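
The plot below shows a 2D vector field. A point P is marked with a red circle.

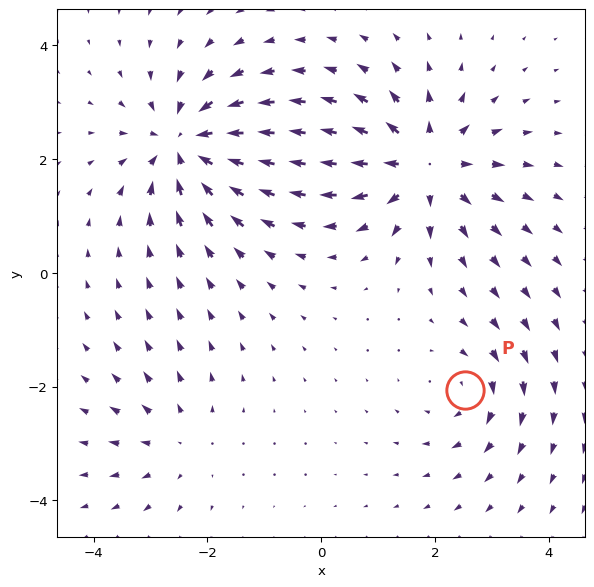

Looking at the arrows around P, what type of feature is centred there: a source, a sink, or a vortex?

vortex

At P (2.5, -2.1) the arrows circulate clockwise. Divergence ≈0, curl about -3 — near-zero divergence with nonzero curl is a vortex.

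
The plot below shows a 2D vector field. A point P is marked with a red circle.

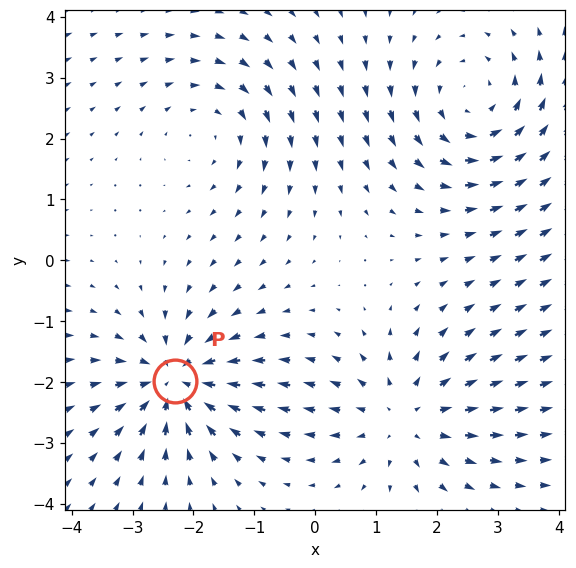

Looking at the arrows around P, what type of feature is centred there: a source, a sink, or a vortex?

At P (-2.3, -2.0) the arrows converge inward. Divergence about -6, curl ≈0 — negative divergence with near-zero curl is a sink.

sink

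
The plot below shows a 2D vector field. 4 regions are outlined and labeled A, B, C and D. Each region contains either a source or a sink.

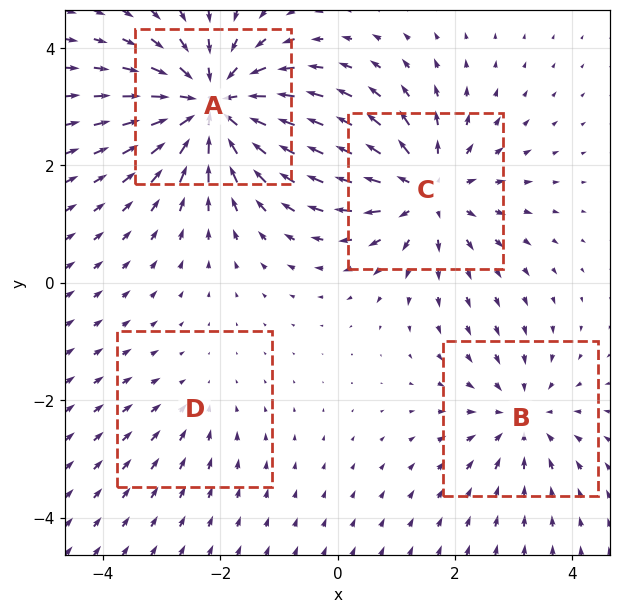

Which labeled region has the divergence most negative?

Divergence at each region's feature centre — A: about -7, B: about -4, C: about +5, D: about -2. Region A is most negative.

A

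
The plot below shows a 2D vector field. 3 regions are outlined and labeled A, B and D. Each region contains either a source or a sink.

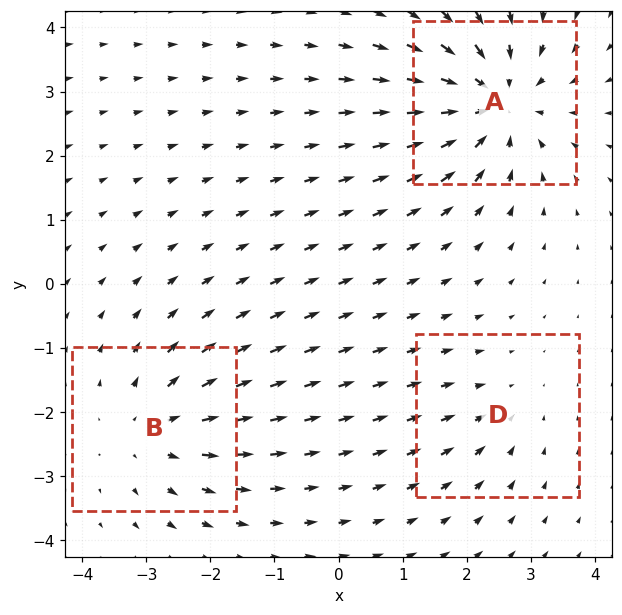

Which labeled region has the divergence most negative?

A

Divergence at each region's feature centre — A: about -5, B: about +3, D: about -2. Region A is most negative.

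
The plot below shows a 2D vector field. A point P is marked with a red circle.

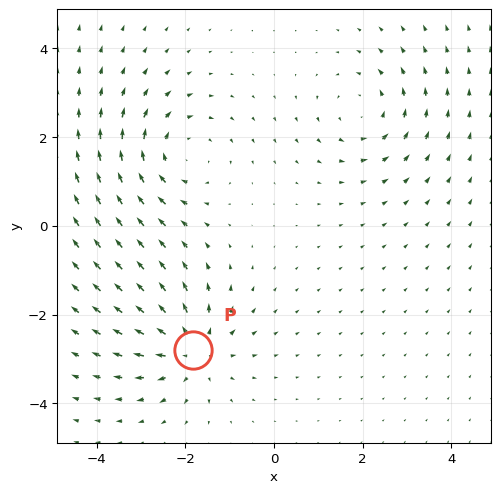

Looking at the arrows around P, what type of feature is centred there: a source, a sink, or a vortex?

At P (-1.8, -2.8) the arrows spread outward. Divergence about +4, curl ≈0 — positive divergence with near-zero curl is a source.

source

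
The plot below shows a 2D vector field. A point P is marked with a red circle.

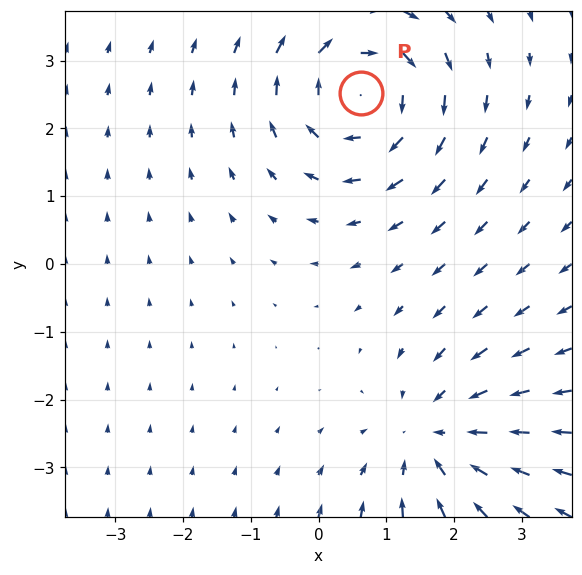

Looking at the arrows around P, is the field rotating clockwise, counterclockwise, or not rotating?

clockwise

Near P at (0.6, 2.5) the arrows circulate clockwise. The curl (z-component) there is about -3; negative curl means clockwise rotation.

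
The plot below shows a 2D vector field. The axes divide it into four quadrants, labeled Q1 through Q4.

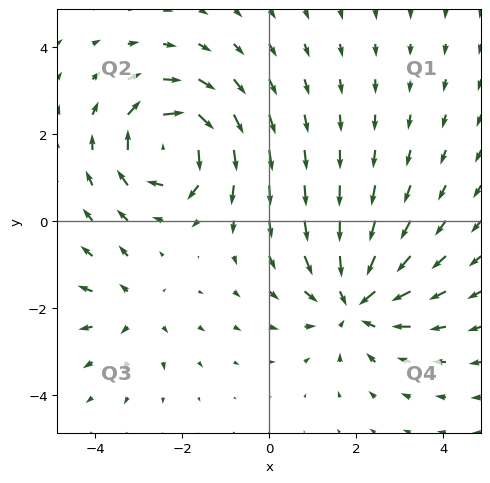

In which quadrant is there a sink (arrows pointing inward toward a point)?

Q4

The sink sits at approximately (2.0, -1.9), which lies in quadrant Q4. The divergence there is about -4, negative as expected for a sink.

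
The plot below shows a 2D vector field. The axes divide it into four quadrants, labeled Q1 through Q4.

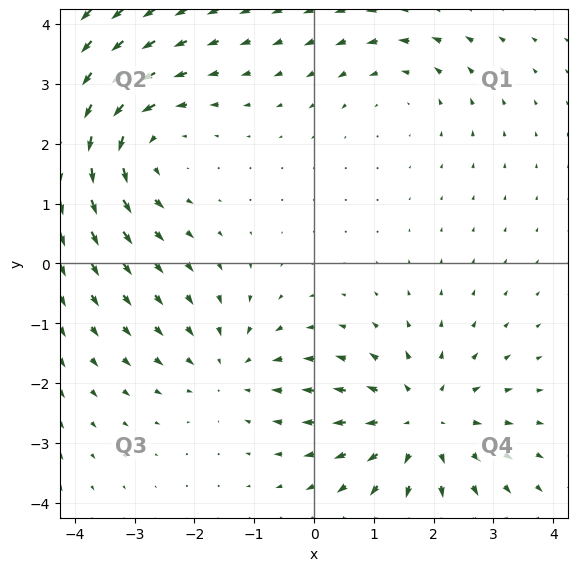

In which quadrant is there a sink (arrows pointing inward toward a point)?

Q3

The sink sits at approximately (-1.4, -1.8), which lies in quadrant Q3. The divergence there is about -3, negative as expected for a sink.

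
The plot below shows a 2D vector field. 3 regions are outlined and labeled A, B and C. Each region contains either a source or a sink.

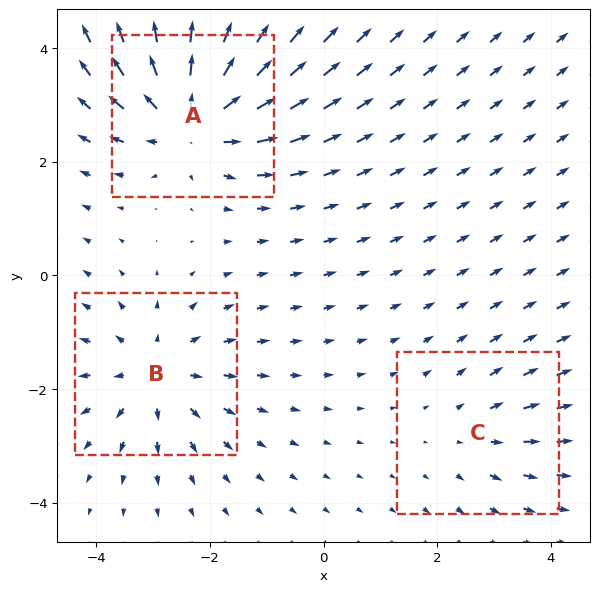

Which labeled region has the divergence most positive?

Divergence at each region's feature centre — A: about +5, B: about +3, C: about +2. Region A is most positive.

A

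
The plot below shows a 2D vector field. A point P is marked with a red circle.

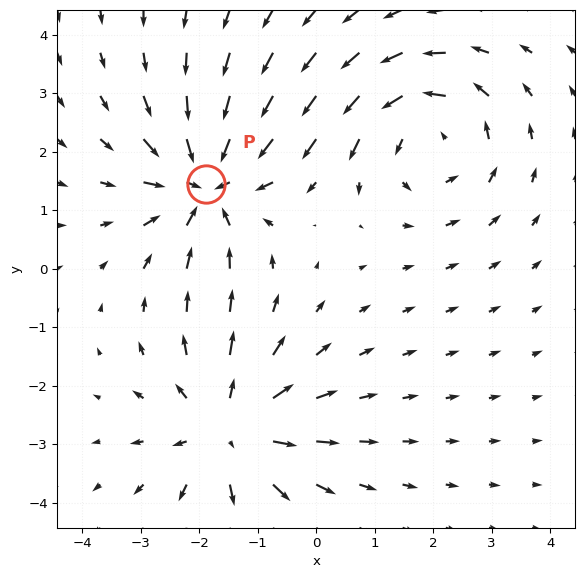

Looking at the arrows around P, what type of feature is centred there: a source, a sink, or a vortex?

sink

At P (-1.9, 1.4) the arrows converge inward. Divergence about -5, curl ≈0 — negative divergence with near-zero curl is a sink.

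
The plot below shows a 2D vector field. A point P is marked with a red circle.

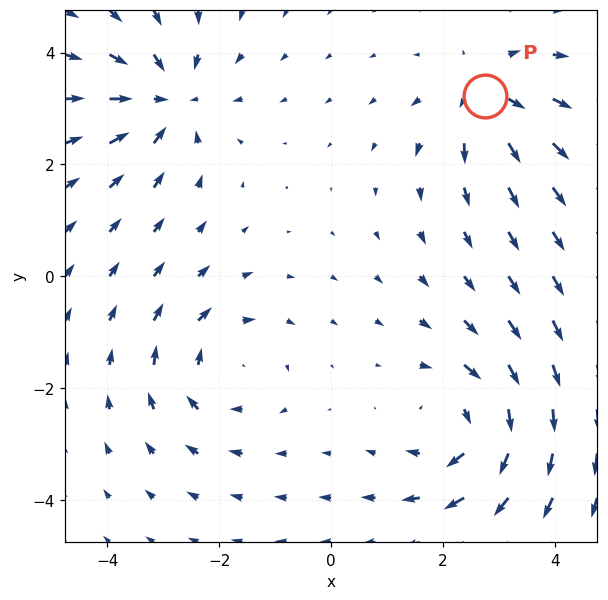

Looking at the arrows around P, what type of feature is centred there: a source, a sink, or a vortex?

At P (2.7, 3.2) the arrows spread outward. Divergence about +3, curl ≈0 — positive divergence with near-zero curl is a source.

source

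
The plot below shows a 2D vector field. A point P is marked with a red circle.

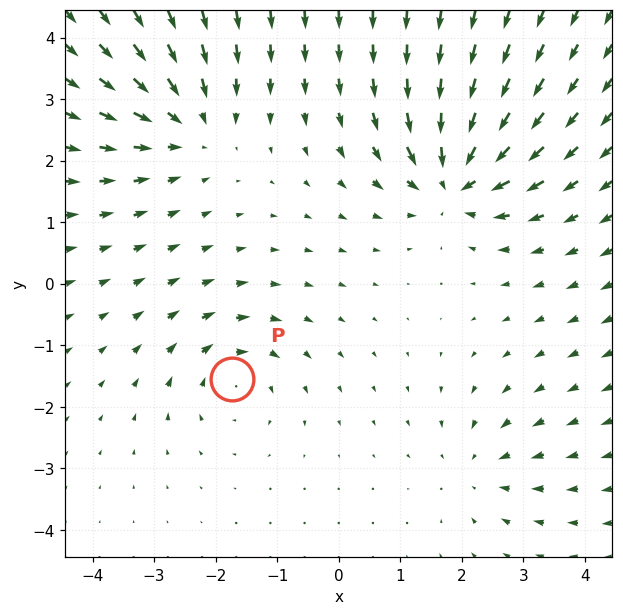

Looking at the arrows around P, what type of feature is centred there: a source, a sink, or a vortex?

vortex

At P (-1.7, -1.6) the arrows circulate clockwise. Divergence ≈0, curl about -4 — near-zero divergence with nonzero curl is a vortex.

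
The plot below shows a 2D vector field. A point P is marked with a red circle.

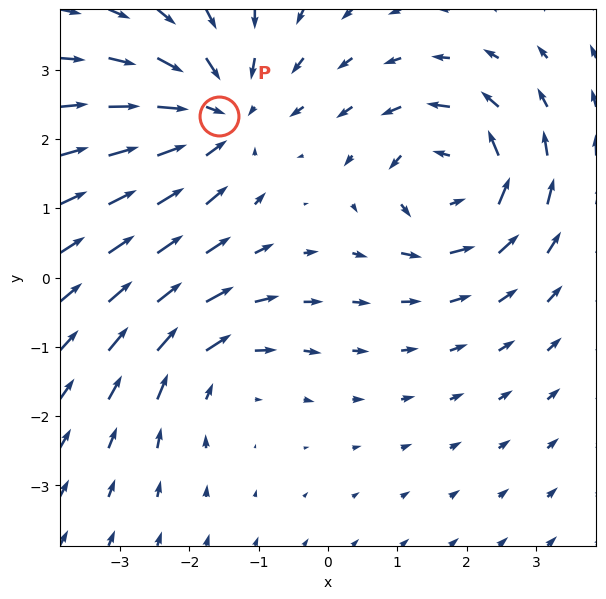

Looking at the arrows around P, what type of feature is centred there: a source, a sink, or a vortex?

sink

At P (-1.6, 2.3) the arrows converge inward. Divergence about -4, curl ≈0 — negative divergence with near-zero curl is a sink.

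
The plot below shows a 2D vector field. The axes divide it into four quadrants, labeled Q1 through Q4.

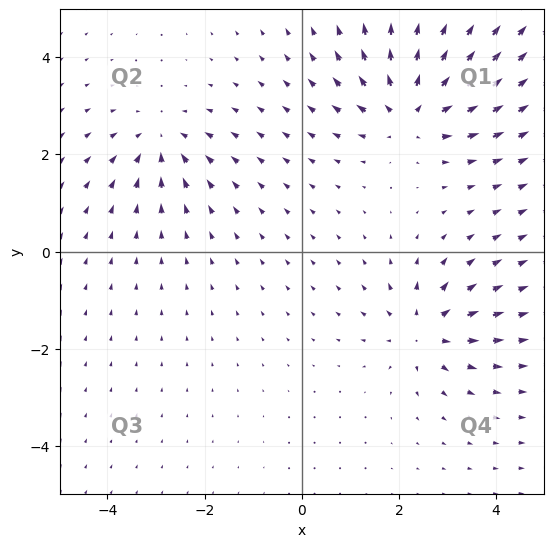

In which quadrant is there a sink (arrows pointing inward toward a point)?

Q2

The sink sits at approximately (-2.9, 2.3), which lies in quadrant Q2. The divergence there is about -3, negative as expected for a sink.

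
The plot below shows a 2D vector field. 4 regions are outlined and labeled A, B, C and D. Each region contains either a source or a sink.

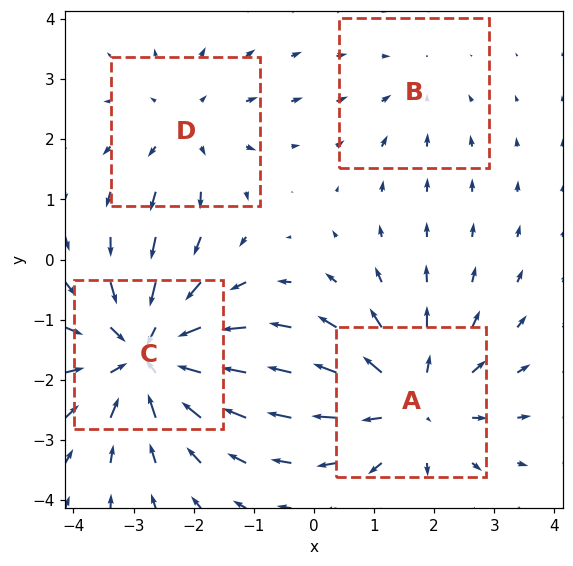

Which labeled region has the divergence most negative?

C

Divergence at each region's feature centre — A: about +4, B: about -2, C: about -6, D: about +3. Region C is most negative.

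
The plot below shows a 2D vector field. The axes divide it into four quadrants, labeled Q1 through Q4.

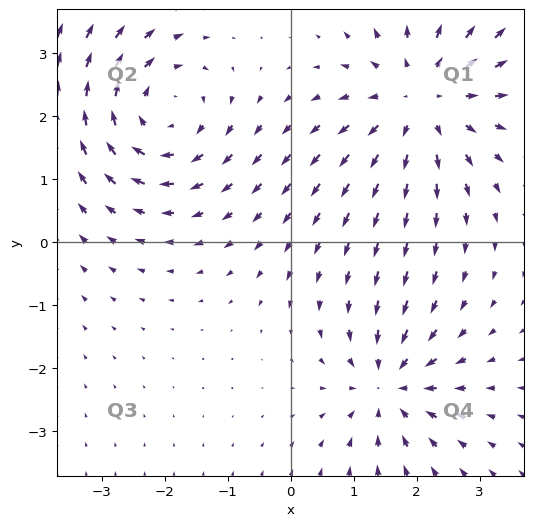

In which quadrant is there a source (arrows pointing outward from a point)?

Q1

The source sits at approximately (2.1, 2.3), which lies in quadrant Q1. The divergence there is about +4, positive as expected for a source.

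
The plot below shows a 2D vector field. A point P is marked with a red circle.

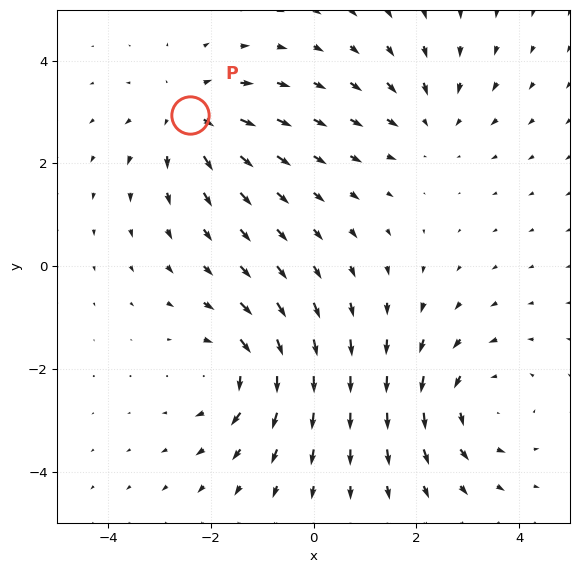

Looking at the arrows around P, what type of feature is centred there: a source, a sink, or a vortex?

source

At P (-2.4, 2.9) the arrows spread outward. Divergence about +4, curl ≈0 — positive divergence with near-zero curl is a source.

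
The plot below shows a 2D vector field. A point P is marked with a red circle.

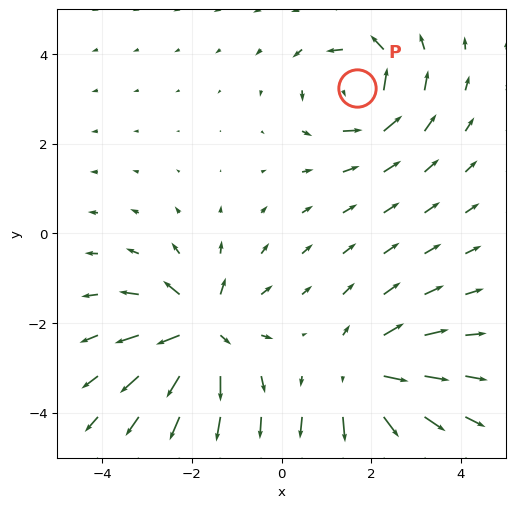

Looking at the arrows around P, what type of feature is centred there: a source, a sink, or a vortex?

At P (1.7, 3.2) the arrows circulate counterclockwise. Divergence ≈0, curl about +6 — near-zero divergence with nonzero curl is a vortex.

vortex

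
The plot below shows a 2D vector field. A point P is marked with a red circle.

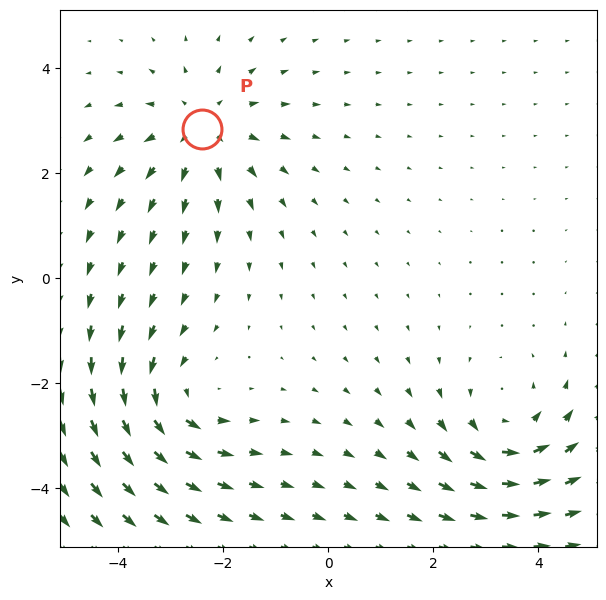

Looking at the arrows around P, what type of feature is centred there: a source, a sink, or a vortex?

At P (-2.4, 2.8) the arrows spread outward. Divergence about +4, curl ≈0 — positive divergence with near-zero curl is a source.

source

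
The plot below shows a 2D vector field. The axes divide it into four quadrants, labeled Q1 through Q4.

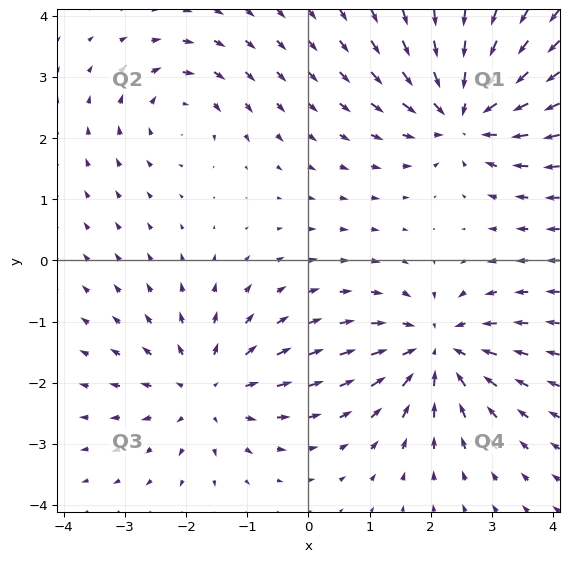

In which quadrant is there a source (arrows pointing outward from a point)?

The source sits at approximately (-1.7, -2.1), which lies in quadrant Q3. The divergence there is about +4, positive as expected for a source.

Q3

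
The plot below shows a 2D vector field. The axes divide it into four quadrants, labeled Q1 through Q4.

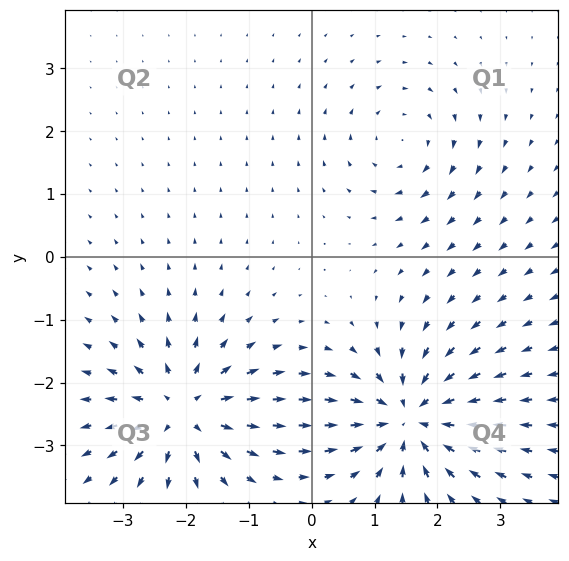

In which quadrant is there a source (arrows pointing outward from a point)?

The source sits at approximately (-2.1, -2.5), which lies in quadrant Q3. The divergence there is about +6, positive as expected for a source.

Q3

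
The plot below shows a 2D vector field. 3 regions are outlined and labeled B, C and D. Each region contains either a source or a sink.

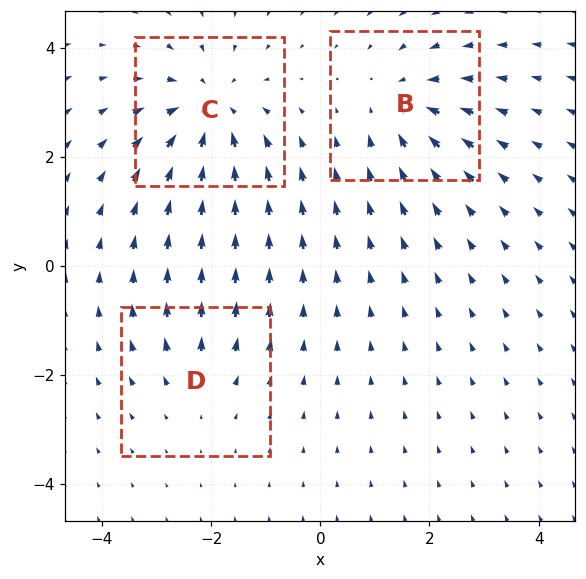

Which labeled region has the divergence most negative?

Divergence at each region's feature centre — B: about -3, C: about -4, D: about +2. Region C is most negative.

C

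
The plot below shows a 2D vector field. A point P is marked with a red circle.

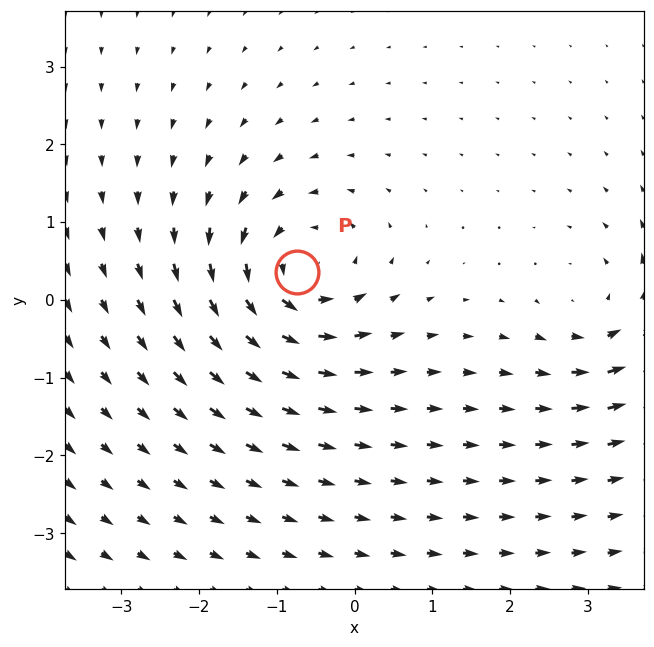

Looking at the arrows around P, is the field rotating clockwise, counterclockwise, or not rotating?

counterclockwise

Near P at (-0.7, 0.4) the arrows circulate counterclockwise. The curl (z-component) there is about +5; positive curl means counterclockwise rotation.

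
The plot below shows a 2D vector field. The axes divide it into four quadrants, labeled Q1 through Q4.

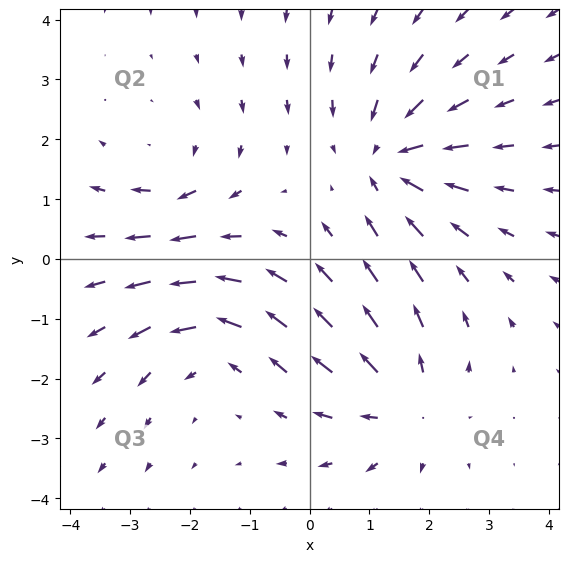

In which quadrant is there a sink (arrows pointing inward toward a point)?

The sink sits at approximately (1.4, 1.7), which lies in quadrant Q1. The divergence there is about -3, negative as expected for a sink.

Q1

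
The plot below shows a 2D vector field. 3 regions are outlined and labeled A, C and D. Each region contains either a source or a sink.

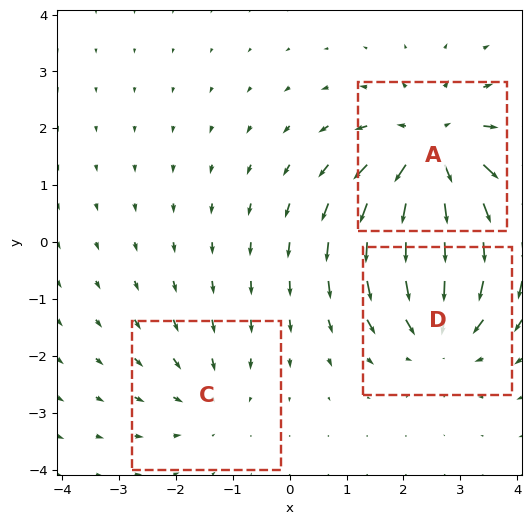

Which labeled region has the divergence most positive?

Divergence at each region's feature centre — A: about +4, C: about -2, D: about -3. Region A is most positive.

A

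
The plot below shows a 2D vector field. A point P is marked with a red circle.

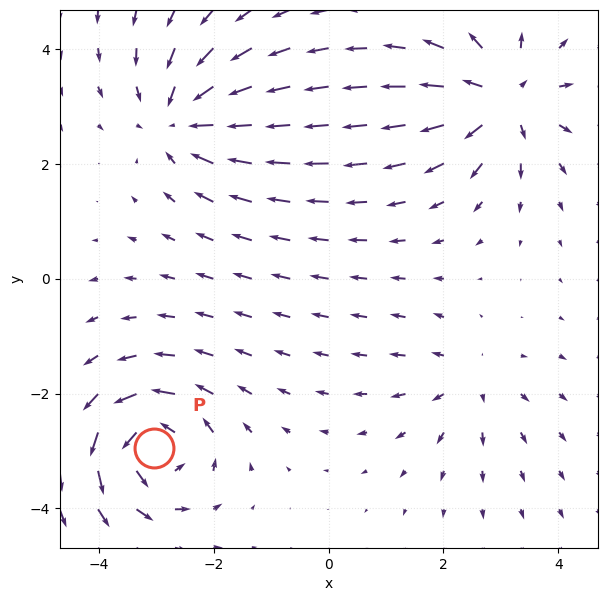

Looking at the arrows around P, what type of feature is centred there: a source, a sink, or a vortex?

vortex

At P (-3.0, -3.0) the arrows circulate counterclockwise. Divergence ≈0, curl about +7 — near-zero divergence with nonzero curl is a vortex.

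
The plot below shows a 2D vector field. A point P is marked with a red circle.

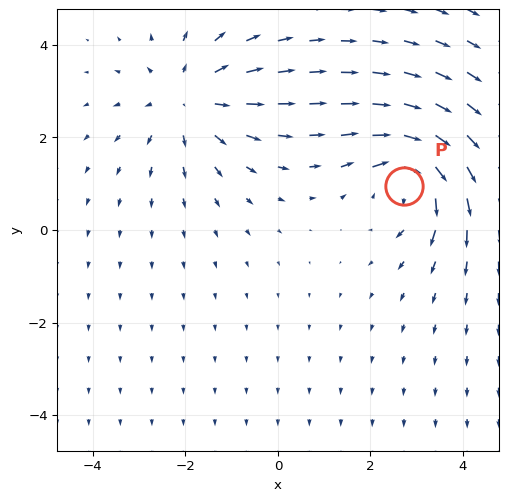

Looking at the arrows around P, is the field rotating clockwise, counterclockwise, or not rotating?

Near P at (2.7, 0.9) the arrows circulate clockwise. The curl (z-component) there is about -3; negative curl means clockwise rotation.

clockwise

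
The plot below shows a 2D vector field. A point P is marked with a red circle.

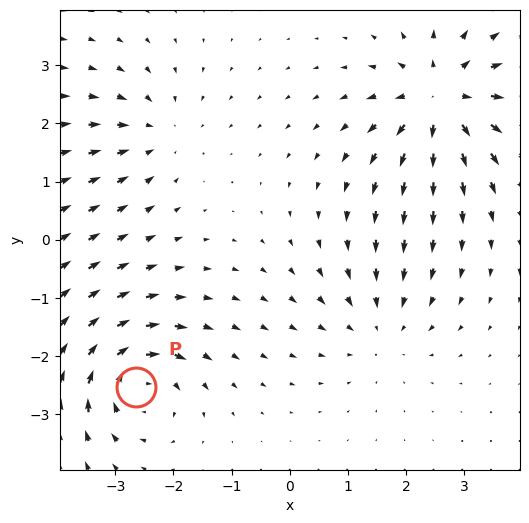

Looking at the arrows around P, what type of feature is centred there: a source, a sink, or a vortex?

vortex

At P (-2.6, -2.5) the arrows circulate clockwise. Divergence ≈0, curl about -5 — near-zero divergence with nonzero curl is a vortex.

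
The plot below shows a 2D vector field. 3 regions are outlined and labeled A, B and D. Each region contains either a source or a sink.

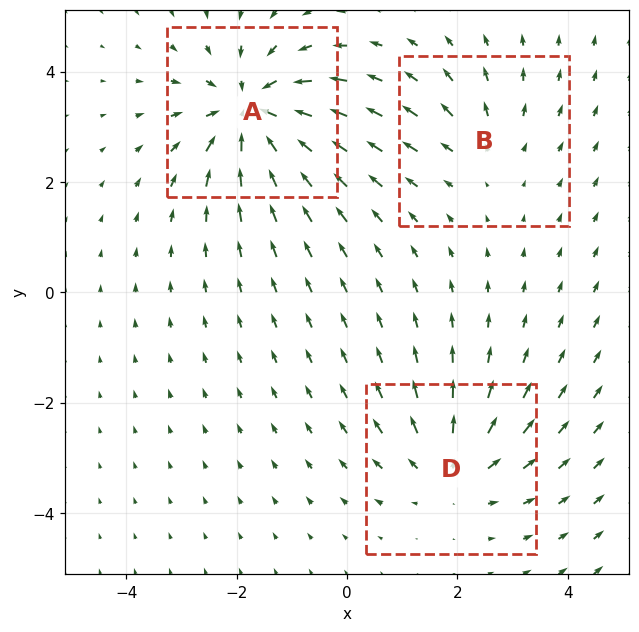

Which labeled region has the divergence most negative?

A

Divergence at each region's feature centre — A: about -5, B: about +2, D: about +4. Region A is most negative.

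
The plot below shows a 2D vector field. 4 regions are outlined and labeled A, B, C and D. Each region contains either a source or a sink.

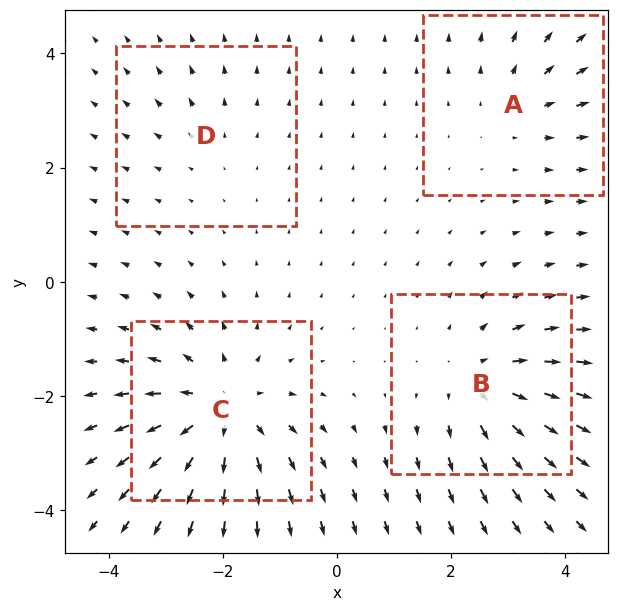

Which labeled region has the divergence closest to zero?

Divergence at each region's feature centre — A: about +3, B: about +5, C: about +6, D: about +2. Region D is closest to zero.

D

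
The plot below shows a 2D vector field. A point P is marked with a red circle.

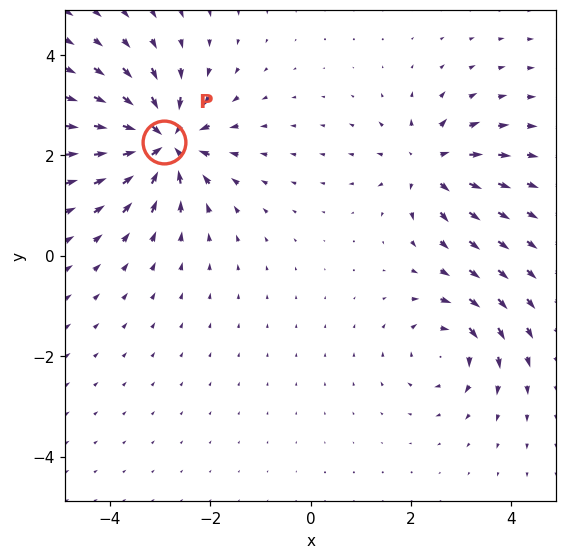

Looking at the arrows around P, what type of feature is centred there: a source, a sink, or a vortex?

sink

At P (-2.9, 2.3) the arrows converge inward. Divergence about -6, curl ≈0 — negative divergence with near-zero curl is a sink.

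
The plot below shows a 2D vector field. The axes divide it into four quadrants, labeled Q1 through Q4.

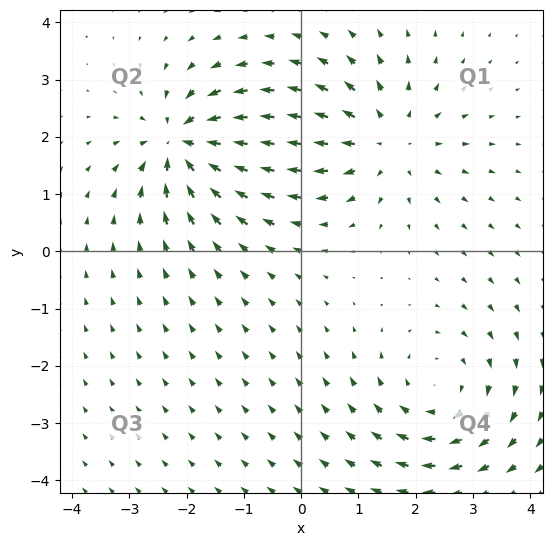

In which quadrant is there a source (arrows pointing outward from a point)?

Q1

The source sits at approximately (1.5, 1.9), which lies in quadrant Q1. The divergence there is about +4, positive as expected for a source.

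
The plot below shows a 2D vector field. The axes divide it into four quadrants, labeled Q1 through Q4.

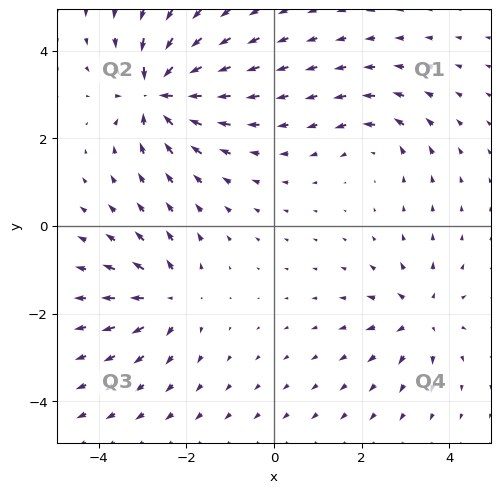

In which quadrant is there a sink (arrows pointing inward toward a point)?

The sink sits at approximately (-2.6, 3.0), which lies in quadrant Q2. The divergence there is about -7, negative as expected for a sink.

Q2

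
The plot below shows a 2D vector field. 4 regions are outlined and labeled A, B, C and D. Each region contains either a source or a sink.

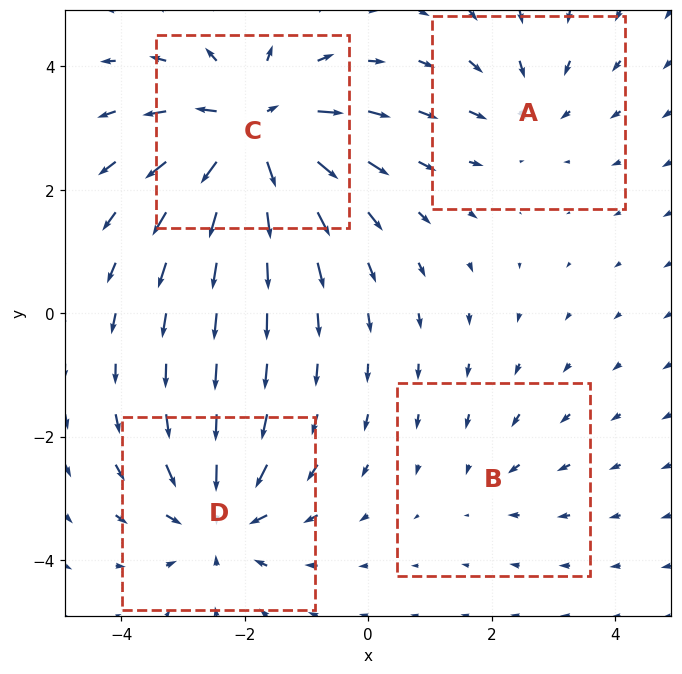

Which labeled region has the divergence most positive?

C

Divergence at each region's feature centre — A: about -3, B: about -2, C: about +8, D: about -5. Region C is most positive.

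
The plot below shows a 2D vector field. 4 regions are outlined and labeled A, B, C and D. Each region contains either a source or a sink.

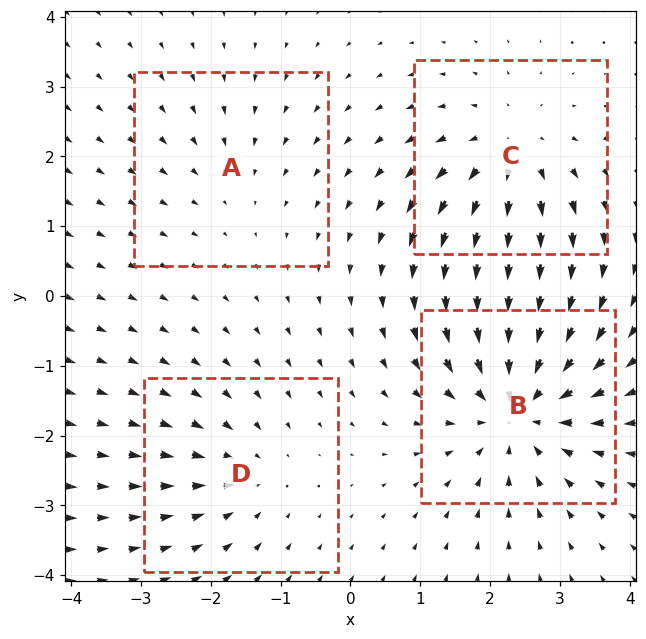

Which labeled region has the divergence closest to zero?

Divergence at each region's feature centre — A: about -2, B: about -6, C: about +4, D: about -3. Region A is closest to zero.

A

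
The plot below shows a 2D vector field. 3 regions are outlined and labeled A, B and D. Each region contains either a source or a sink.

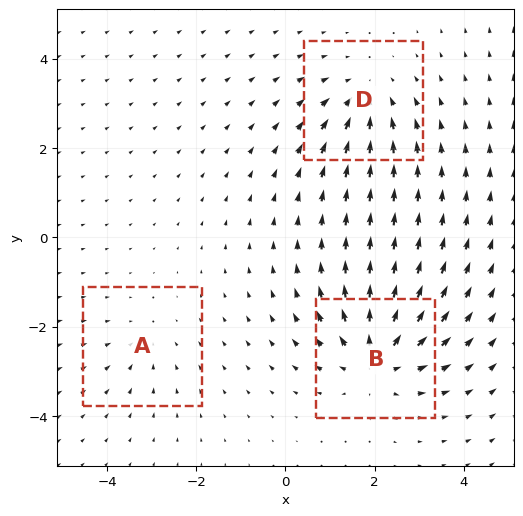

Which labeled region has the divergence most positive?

Divergence at each region's feature centre — A: about -2, B: about +4, D: about -3. Region B is most positive.

B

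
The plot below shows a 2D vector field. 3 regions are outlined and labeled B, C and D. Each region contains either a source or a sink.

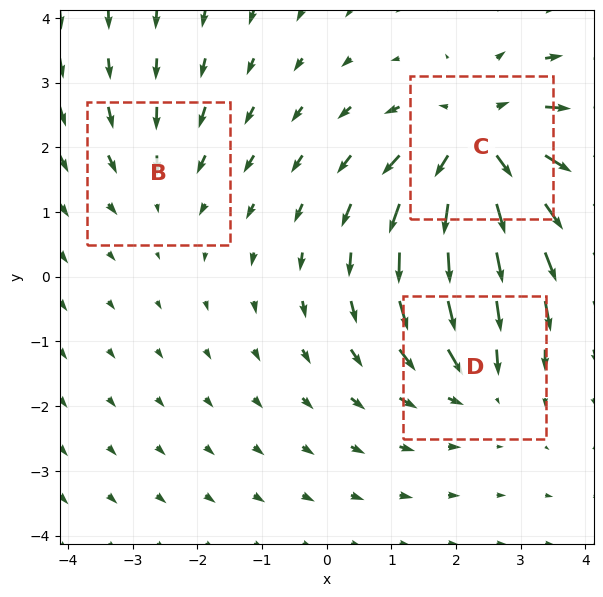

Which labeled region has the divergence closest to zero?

Divergence at each region's feature centre — B: about -2, C: about +4, D: about -3. Region B is closest to zero.

B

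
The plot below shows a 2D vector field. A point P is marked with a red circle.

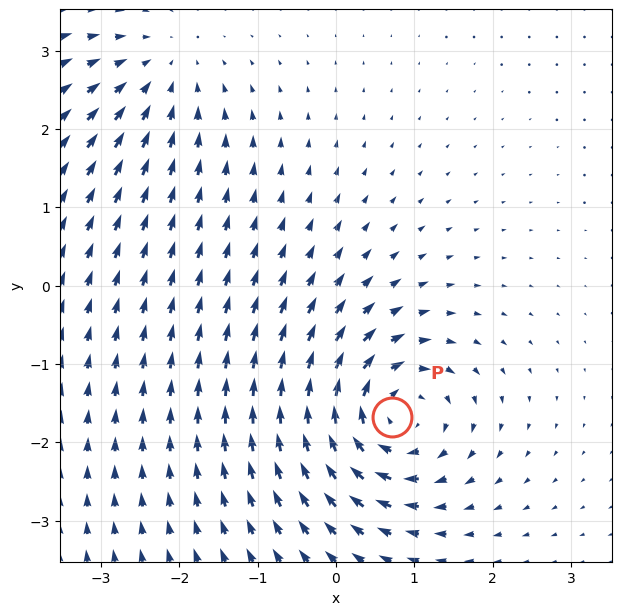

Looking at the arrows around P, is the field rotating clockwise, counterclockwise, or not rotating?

clockwise

Near P at (0.7, -1.7) the arrows circulate clockwise. The curl (z-component) there is about -5; negative curl means clockwise rotation.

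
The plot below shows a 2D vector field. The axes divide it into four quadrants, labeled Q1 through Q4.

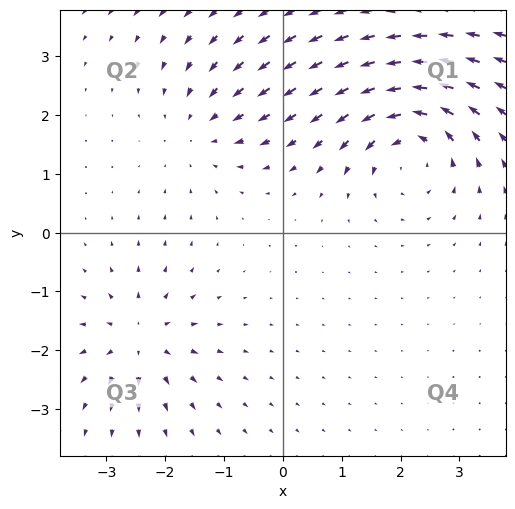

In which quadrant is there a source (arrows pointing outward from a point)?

Q3

The source sits at approximately (-2.4, -1.8), which lies in quadrant Q3. The divergence there is about +4, positive as expected for a source.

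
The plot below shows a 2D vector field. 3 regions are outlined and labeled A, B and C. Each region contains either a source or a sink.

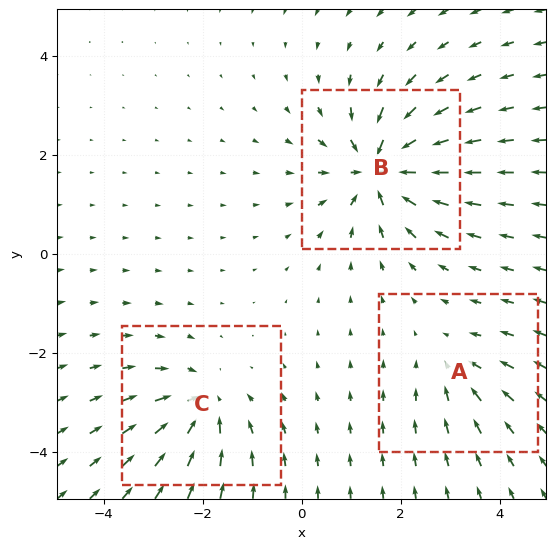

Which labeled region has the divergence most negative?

Divergence at each region's feature centre — A: about -2, B: about -6, C: about -4. Region B is most negative.

B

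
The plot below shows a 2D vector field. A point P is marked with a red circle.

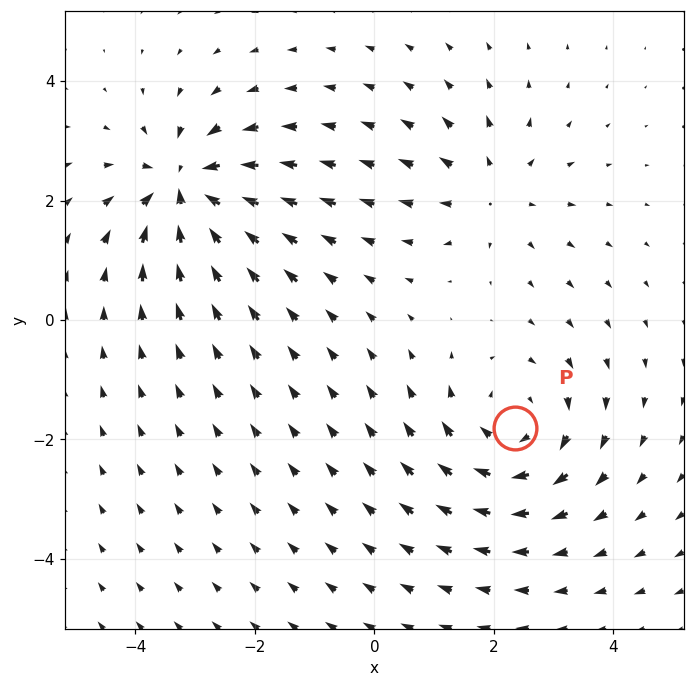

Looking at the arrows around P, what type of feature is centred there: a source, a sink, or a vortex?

vortex

At P (2.3, -1.8) the arrows circulate clockwise. Divergence ≈0, curl about -4 — near-zero divergence with nonzero curl is a vortex.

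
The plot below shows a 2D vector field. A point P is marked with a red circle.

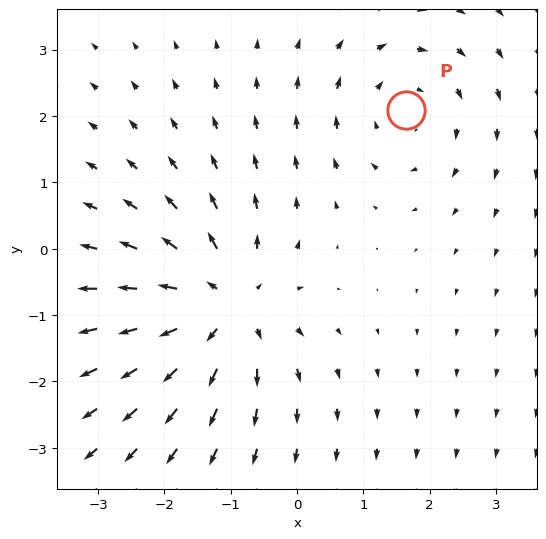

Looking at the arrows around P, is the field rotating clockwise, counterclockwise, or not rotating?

Near P at (1.6, 2.1) the arrows circulate clockwise. The curl (z-component) there is about -3; negative curl means clockwise rotation.

clockwise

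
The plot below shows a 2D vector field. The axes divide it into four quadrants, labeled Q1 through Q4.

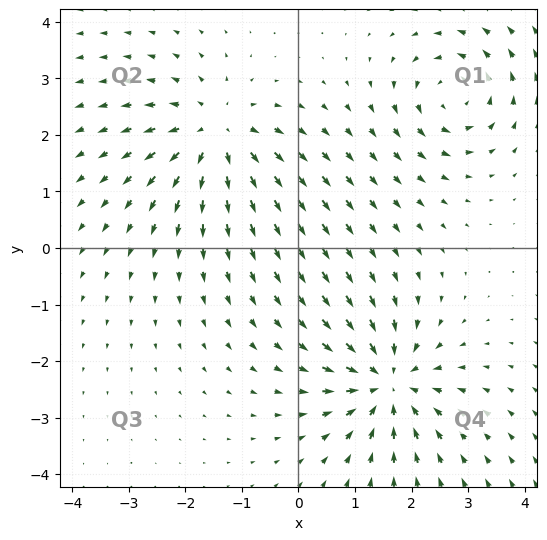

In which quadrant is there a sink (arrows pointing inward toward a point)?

The sink sits at approximately (1.6, -2.4), which lies in quadrant Q4. The divergence there is about -5, negative as expected for a sink.

Q4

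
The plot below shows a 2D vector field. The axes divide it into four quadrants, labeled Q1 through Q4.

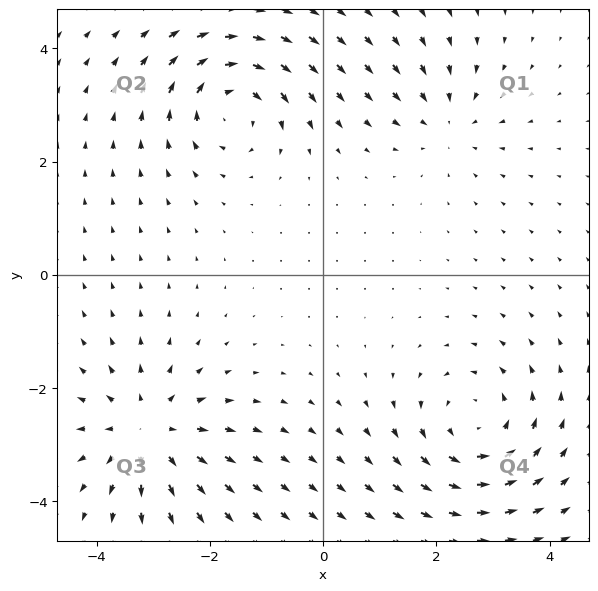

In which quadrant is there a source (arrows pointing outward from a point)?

Q3

The source sits at approximately (-3.1, -2.8), which lies in quadrant Q3. The divergence there is about +4, positive as expected for a source.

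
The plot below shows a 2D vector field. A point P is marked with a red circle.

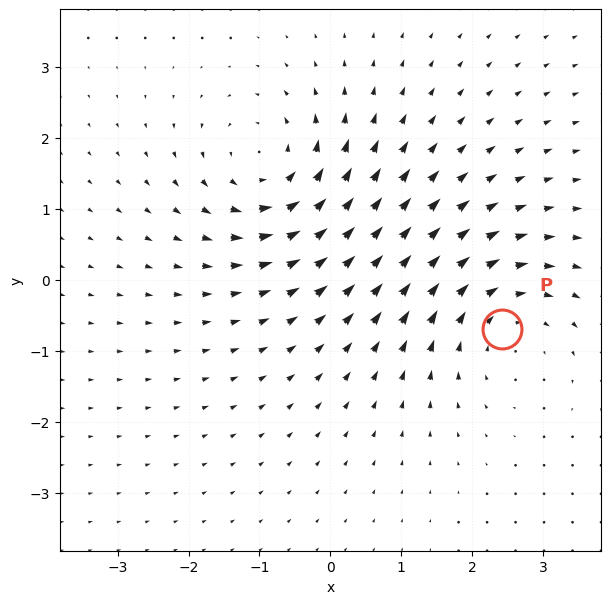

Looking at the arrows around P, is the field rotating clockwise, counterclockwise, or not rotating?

clockwise

Near P at (2.4, -0.7) the arrows circulate clockwise. The curl (z-component) there is about -3; negative curl means clockwise rotation.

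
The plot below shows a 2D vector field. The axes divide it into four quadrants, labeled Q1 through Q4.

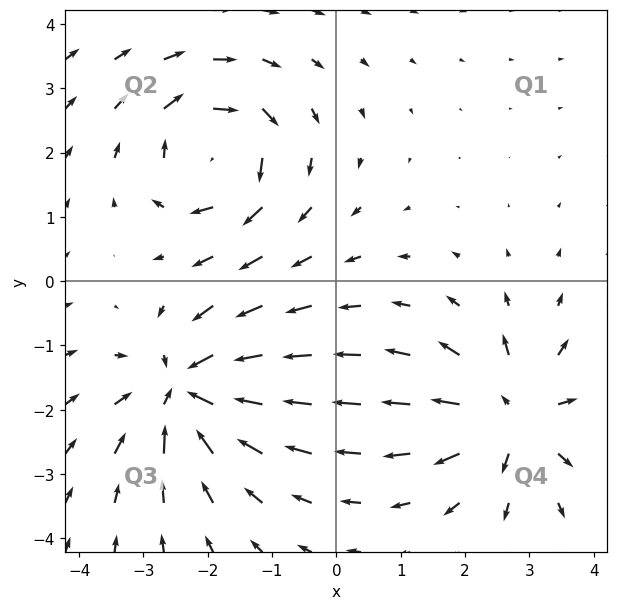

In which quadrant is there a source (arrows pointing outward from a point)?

The source sits at approximately (2.7, -2.1), which lies in quadrant Q4. The divergence there is about +6, positive as expected for a source.

Q4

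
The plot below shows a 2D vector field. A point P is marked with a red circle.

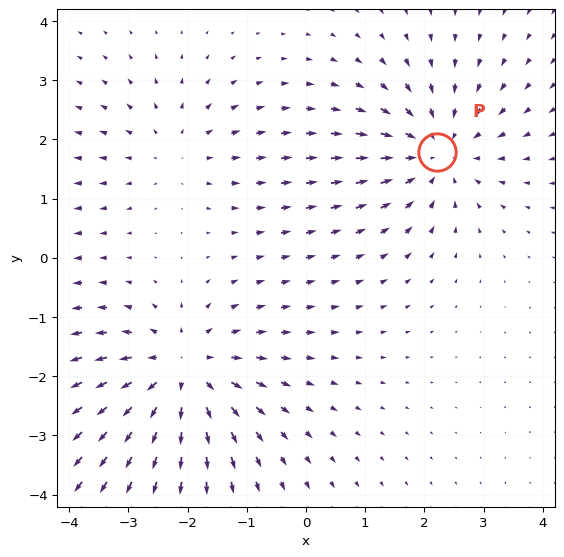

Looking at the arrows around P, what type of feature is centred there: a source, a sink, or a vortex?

sink

At P (2.2, 1.8) the arrows converge inward. Divergence about -4, curl ≈0 — negative divergence with near-zero curl is a sink.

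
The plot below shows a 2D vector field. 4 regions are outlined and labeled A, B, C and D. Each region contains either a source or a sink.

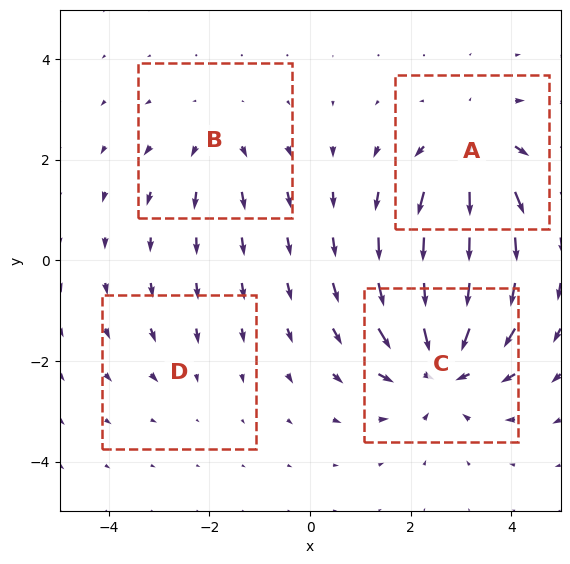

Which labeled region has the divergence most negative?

C

Divergence at each region's feature centre — A: about +5, B: about +3, C: about -6, D: about -2. Region C is most negative.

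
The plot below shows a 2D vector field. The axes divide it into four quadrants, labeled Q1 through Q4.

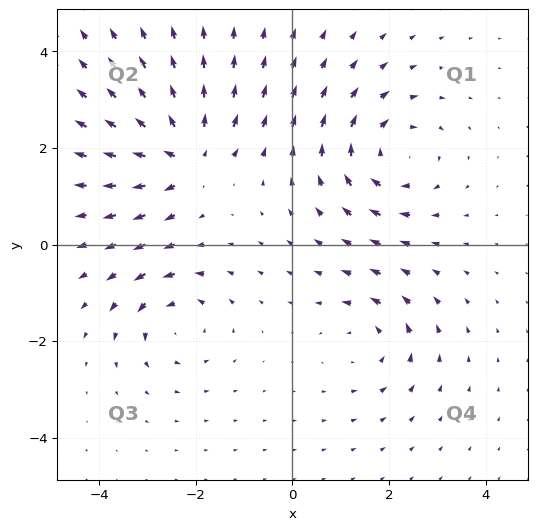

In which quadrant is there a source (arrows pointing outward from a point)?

The source sits at approximately (-2.2, 1.8), which lies in quadrant Q2. The divergence there is about +7, positive as expected for a source.

Q2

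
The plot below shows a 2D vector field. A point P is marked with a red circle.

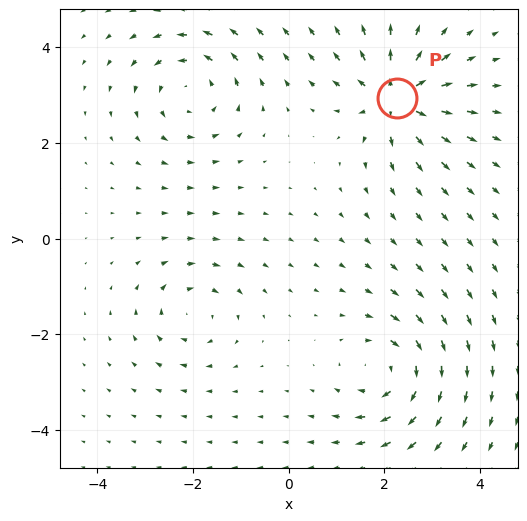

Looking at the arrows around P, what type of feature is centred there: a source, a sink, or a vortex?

At P (2.3, 2.9) the arrows spread outward. Divergence about +7, curl ≈0 — positive divergence with near-zero curl is a source.

source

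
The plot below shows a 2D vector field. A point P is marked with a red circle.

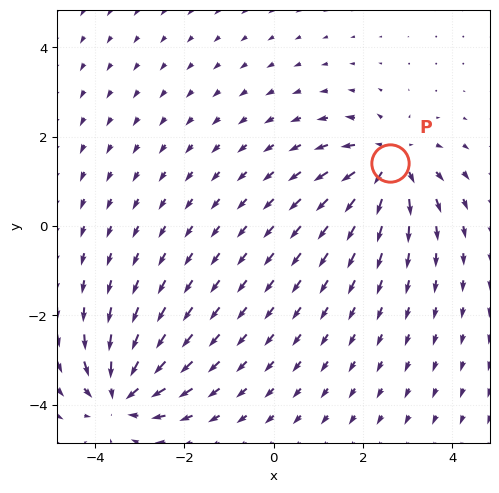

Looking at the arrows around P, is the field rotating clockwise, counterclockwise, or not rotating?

not rotating

Near P at (2.6, 1.4) the arrows show no circulation. The curl there is ≈0.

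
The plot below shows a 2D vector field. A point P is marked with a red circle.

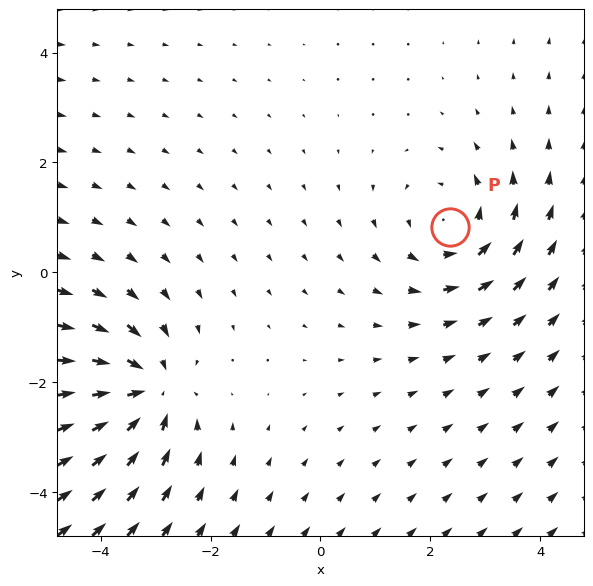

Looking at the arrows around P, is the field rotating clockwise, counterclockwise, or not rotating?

Near P at (2.4, 0.8) the arrows circulate counterclockwise. The curl (z-component) there is about +3; positive curl means counterclockwise rotation.

counterclockwise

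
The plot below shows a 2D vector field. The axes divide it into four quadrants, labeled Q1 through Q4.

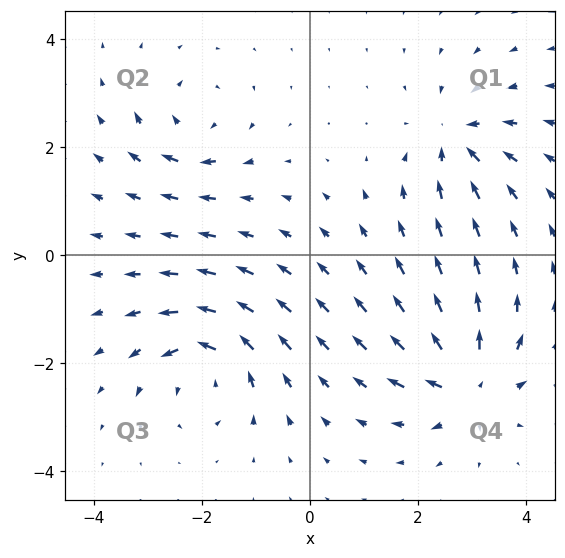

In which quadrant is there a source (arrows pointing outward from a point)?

Q4

The source sits at approximately (2.9, -2.4), which lies in quadrant Q4. The divergence there is about +7, positive as expected for a source.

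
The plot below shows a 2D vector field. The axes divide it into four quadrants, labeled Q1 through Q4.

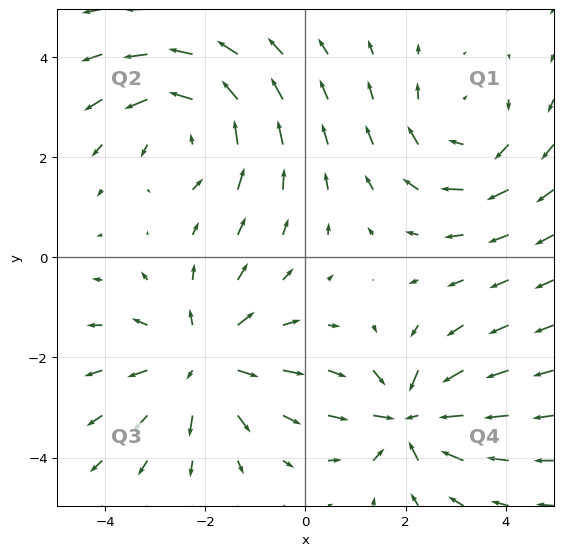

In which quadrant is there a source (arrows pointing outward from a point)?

Q3

The source sits at approximately (-2.1, -2.1), which lies in quadrant Q3. The divergence there is about +4, positive as expected for a source.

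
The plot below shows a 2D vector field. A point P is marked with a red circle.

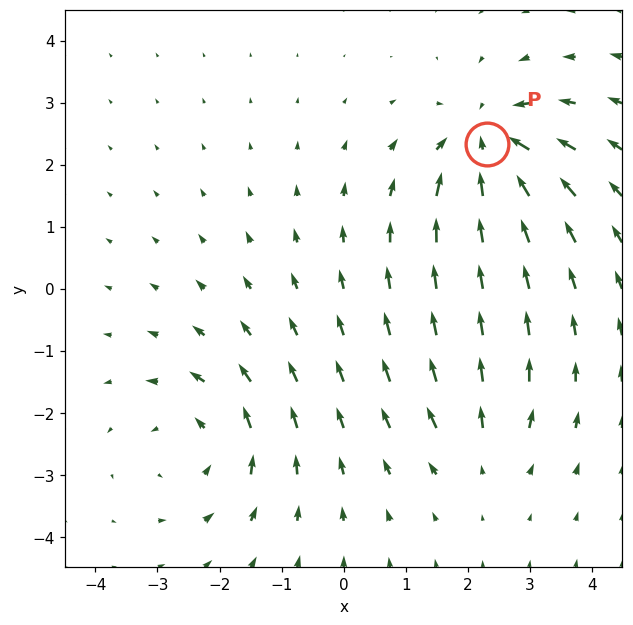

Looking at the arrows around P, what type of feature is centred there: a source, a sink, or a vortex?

At P (2.3, 2.3) the arrows converge inward. Divergence about -6, curl ≈0 — negative divergence with near-zero curl is a sink.

sink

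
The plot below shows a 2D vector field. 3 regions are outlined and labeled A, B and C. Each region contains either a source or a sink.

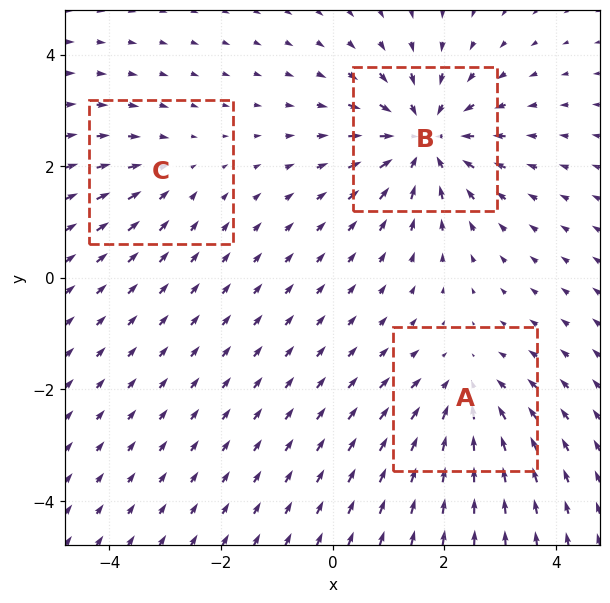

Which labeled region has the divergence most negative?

Divergence at each region's feature centre — A: about -3, B: about -5, C: about -2. Region B is most negative.

B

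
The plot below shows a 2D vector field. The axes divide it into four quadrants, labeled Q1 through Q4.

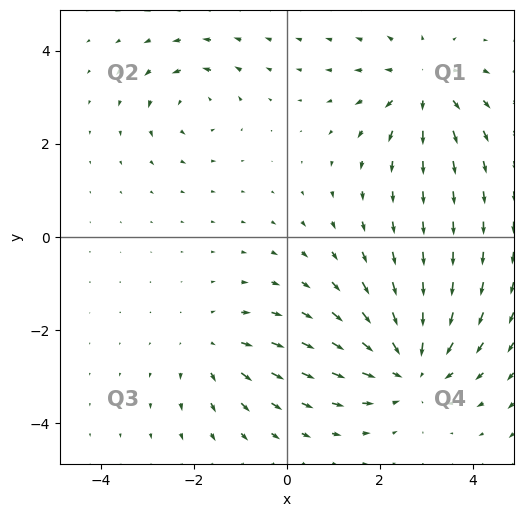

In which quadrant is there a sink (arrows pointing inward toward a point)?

Q4

The sink sits at approximately (2.7, -2.8), which lies in quadrant Q4. The divergence there is about -4, negative as expected for a sink.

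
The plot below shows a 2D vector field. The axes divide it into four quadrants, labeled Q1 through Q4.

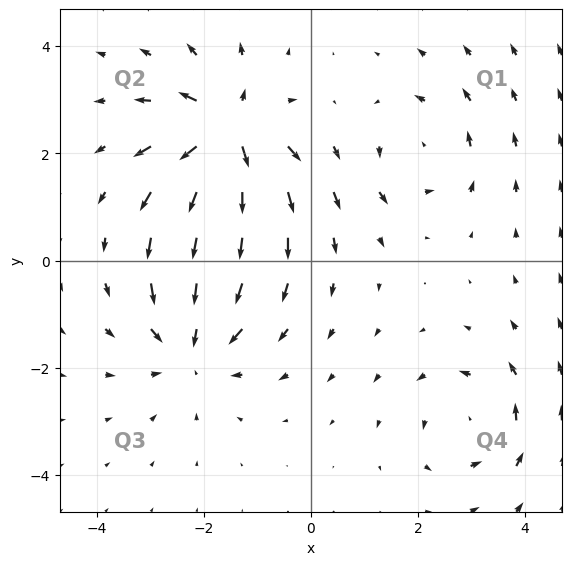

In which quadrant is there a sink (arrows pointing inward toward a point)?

The sink sits at approximately (-2.2, -1.6), which lies in quadrant Q3. The divergence there is about -4, negative as expected for a sink.

Q3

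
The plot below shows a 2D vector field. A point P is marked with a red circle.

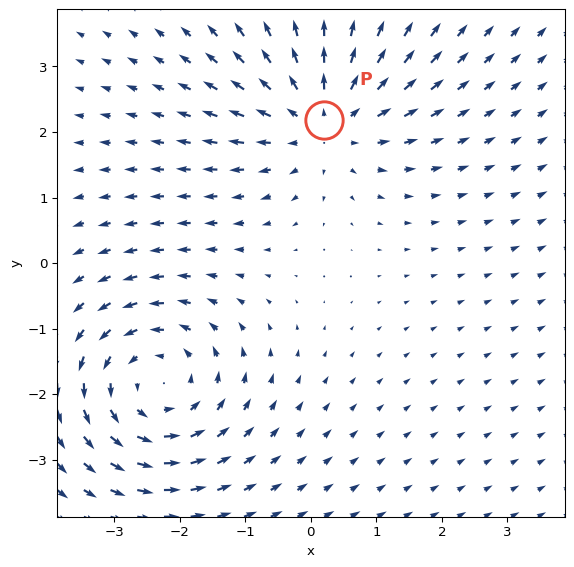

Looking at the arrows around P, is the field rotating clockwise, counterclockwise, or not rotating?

Near P at (0.2, 2.2) the arrows show no circulation. The curl there is ≈0.

not rotating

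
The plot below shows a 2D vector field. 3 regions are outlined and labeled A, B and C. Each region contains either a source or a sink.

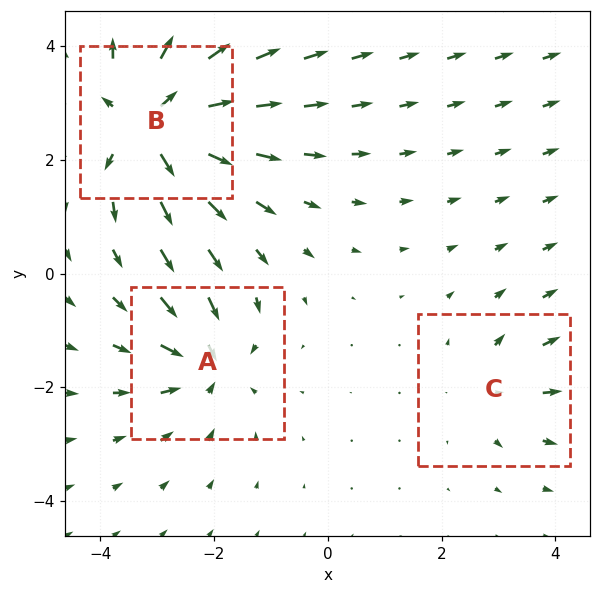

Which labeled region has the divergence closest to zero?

Divergence at each region's feature centre — A: about -4, B: about +6, C: about +2. Region C is closest to zero.

C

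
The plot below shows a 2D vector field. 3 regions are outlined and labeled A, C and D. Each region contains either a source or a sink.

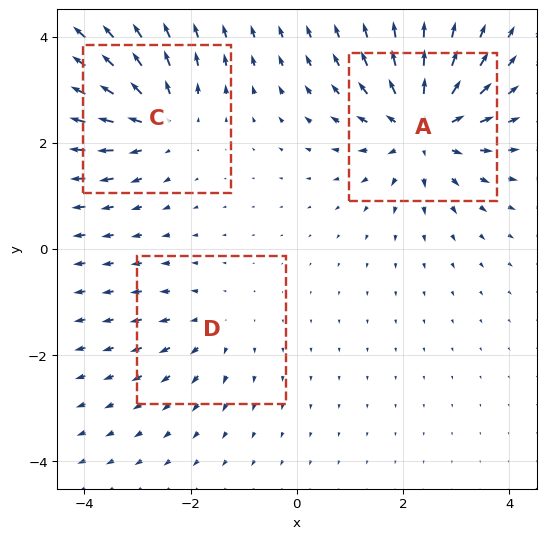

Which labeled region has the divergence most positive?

Divergence at each region's feature centre — A: about +5, C: about +4, D: about +2. Region A is most positive.

A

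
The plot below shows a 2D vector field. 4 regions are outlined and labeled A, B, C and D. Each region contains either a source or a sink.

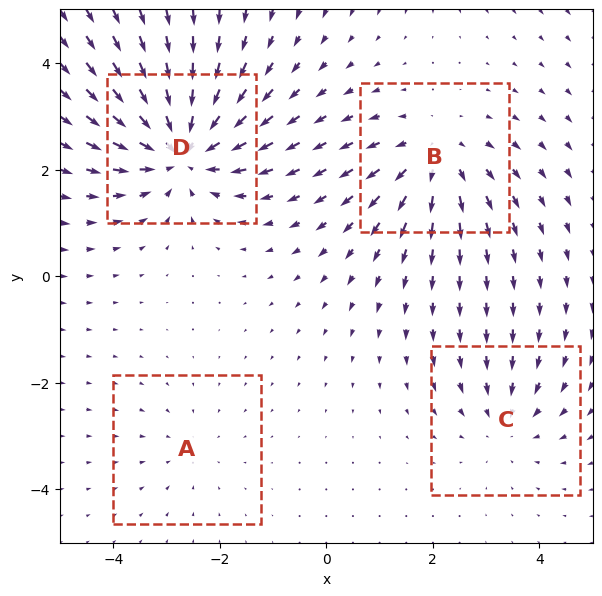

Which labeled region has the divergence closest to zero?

Divergence at each region's feature centre — A: about -2, B: about +5, C: about -3, D: about -7. Region A is closest to zero.

A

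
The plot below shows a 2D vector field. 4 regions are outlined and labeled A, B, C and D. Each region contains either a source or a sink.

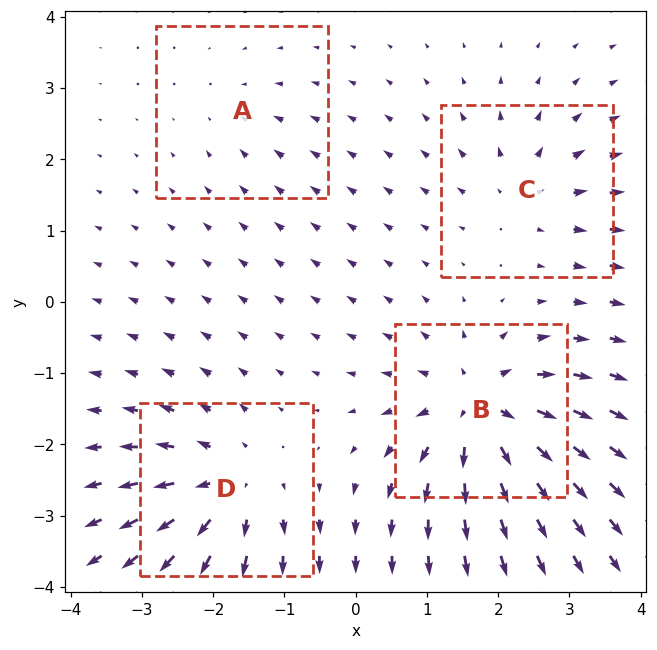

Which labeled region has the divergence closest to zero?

Divergence at each region's feature centre — A: about -2, B: about +9, C: about +5, D: about +7. Region A is closest to zero.

A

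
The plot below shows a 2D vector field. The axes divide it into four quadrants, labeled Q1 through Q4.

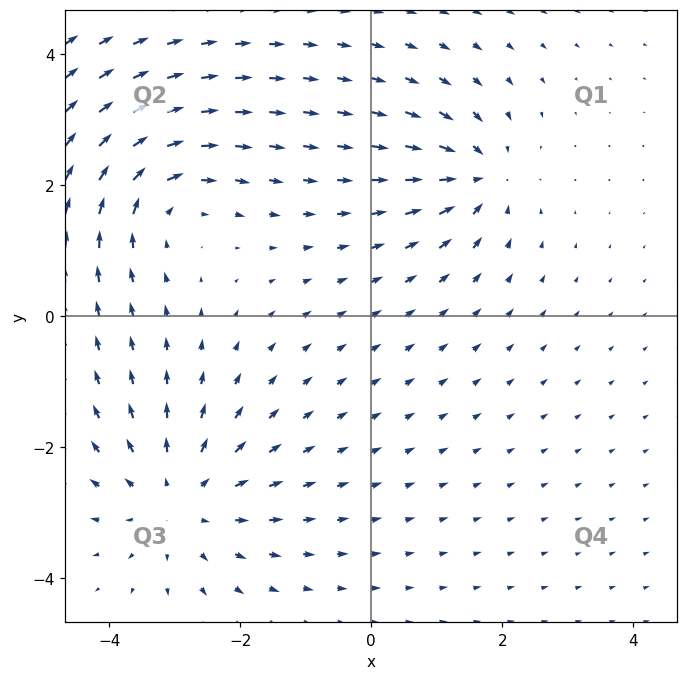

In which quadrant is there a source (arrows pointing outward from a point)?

The source sits at approximately (-2.9, -2.8), which lies in quadrant Q3. The divergence there is about +4, positive as expected for a source.

Q3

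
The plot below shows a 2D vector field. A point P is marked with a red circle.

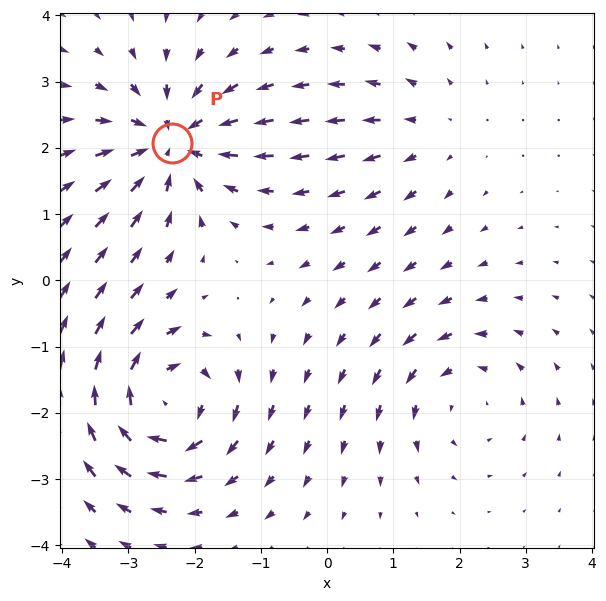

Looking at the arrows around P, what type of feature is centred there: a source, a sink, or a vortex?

At P (-2.3, 2.1) the arrows converge inward. Divergence about -6, curl ≈0 — negative divergence with near-zero curl is a sink.

sink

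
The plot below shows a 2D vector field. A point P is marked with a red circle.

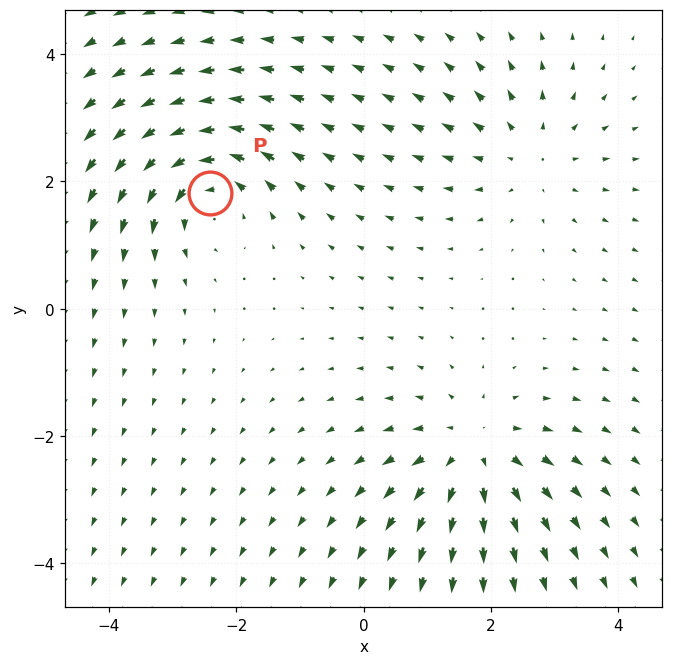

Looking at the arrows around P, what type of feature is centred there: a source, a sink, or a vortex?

At P (-2.4, 1.8) the arrows circulate counterclockwise. Divergence ≈0, curl about +6 — near-zero divergence with nonzero curl is a vortex.

vortex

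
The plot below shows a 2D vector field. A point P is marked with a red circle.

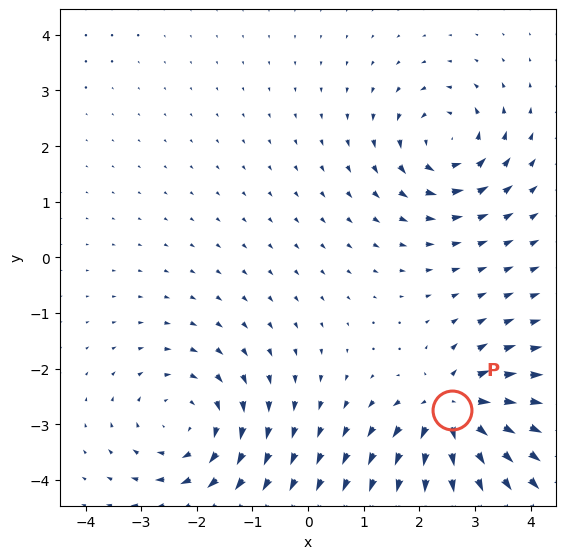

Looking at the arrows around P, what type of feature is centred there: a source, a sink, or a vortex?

source

At P (2.6, -2.7) the arrows spread outward. Divergence about +7, curl ≈0 — positive divergence with near-zero curl is a source.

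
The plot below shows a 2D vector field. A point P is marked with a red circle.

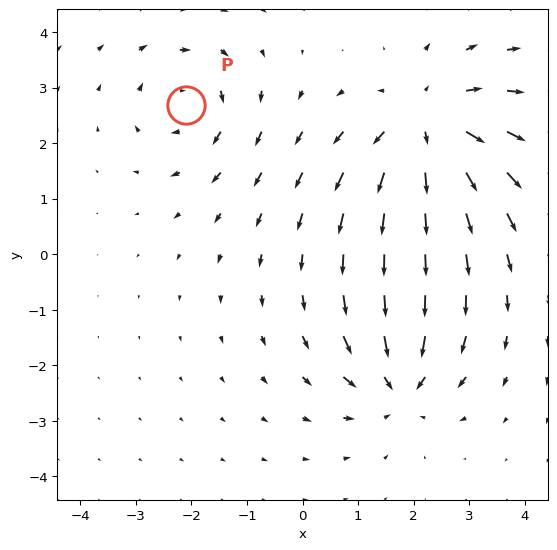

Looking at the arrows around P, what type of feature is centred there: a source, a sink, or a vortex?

At P (-2.1, 2.7) the arrows circulate clockwise. Divergence ≈0, curl about -3 — near-zero divergence with nonzero curl is a vortex.

vortex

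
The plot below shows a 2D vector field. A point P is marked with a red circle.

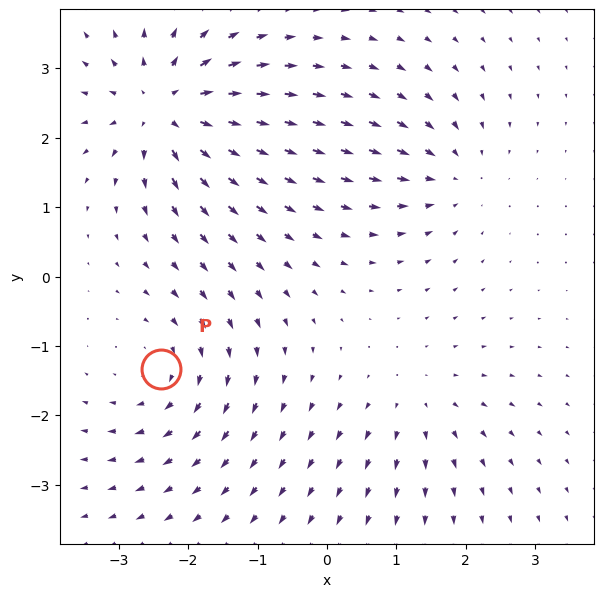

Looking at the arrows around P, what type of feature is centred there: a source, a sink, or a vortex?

At P (-2.4, -1.3) the arrows circulate clockwise. Divergence ≈0, curl about -3 — near-zero divergence with nonzero curl is a vortex.

vortex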